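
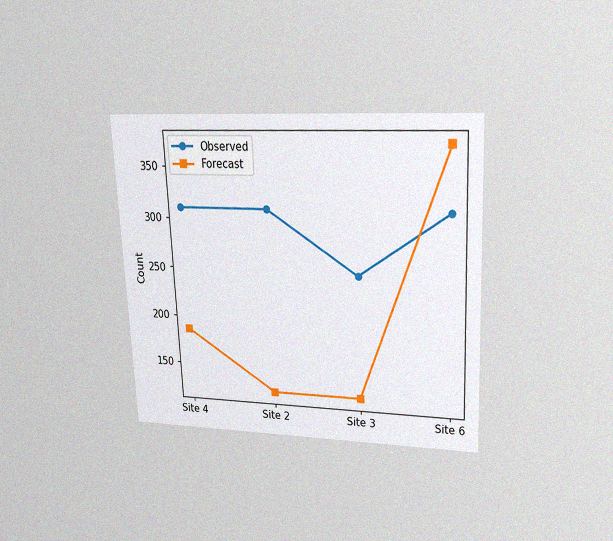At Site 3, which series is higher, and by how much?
The chart is tilted about 3° counter-clockwise and viewed slightly from above, with some photo noise. At Site 3, Observed sits above the other line by 124.

Observed, by 124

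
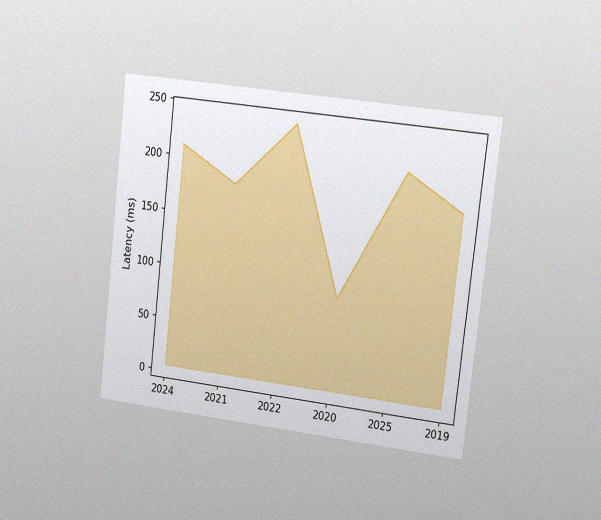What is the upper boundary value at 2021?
180ms

The chart is tilted about 7° clockwise and viewed slightly from the right, with some photo noise. At 2021 the upper boundary is at 180ms.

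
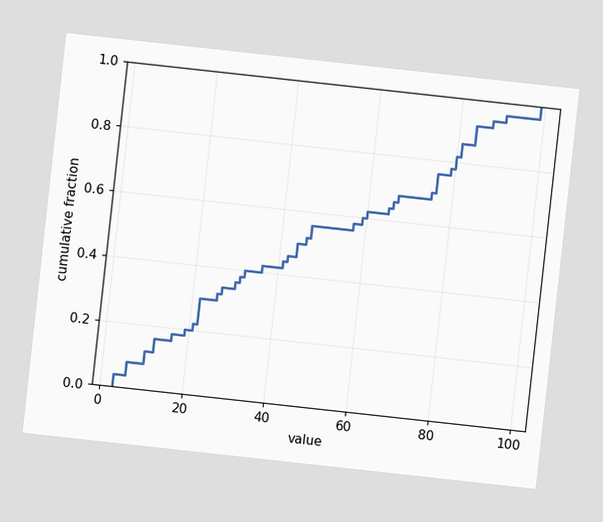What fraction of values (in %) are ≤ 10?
12%

The chart is tilted about 6° clockwise. At x=10 the ECDF step is at 12%.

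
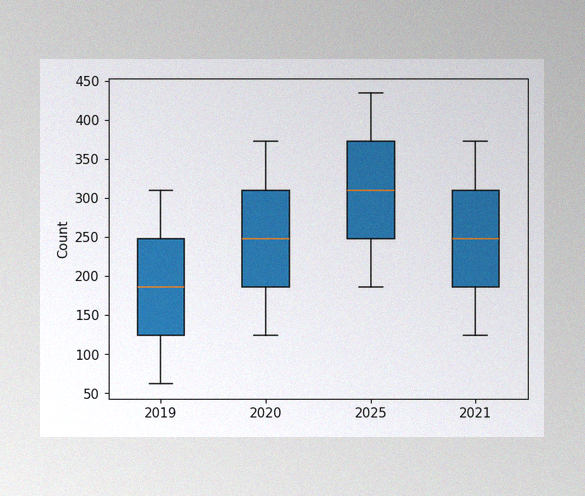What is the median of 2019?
186

The image has some photo noise and uneven lighting. The median line in the 2019 box sits at 186.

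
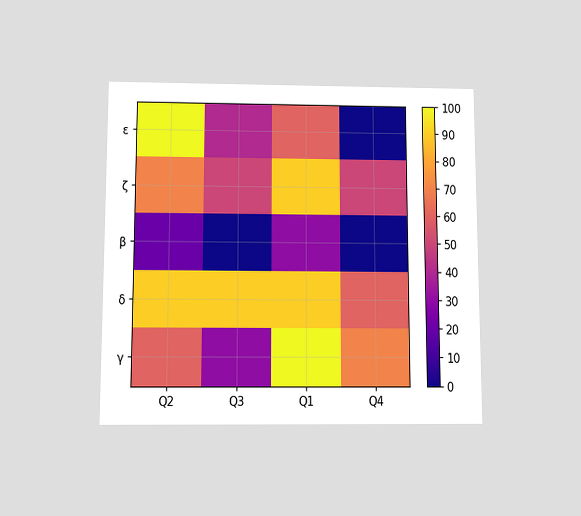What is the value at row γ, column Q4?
The chart is viewed slightly from below. Matching cell (γ, Q4) against the colorbar gives 70.

70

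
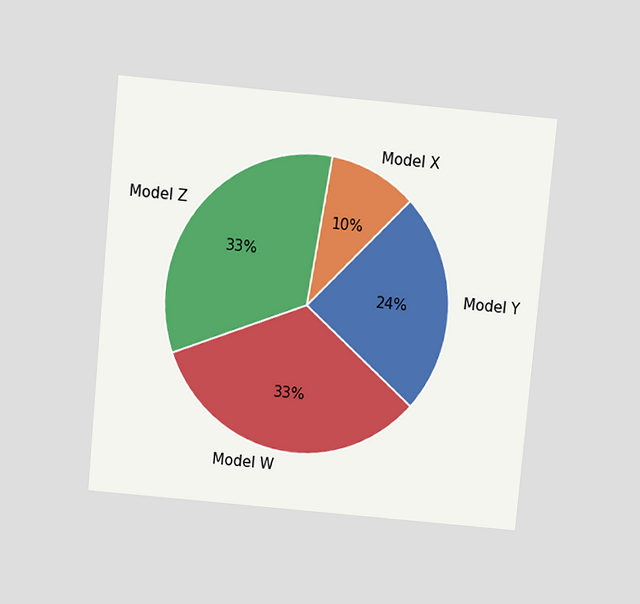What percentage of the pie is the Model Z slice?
33%

The chart is tilted about 5° clockwise and viewed slightly from above. The Model Z slice takes up 33% of the pie.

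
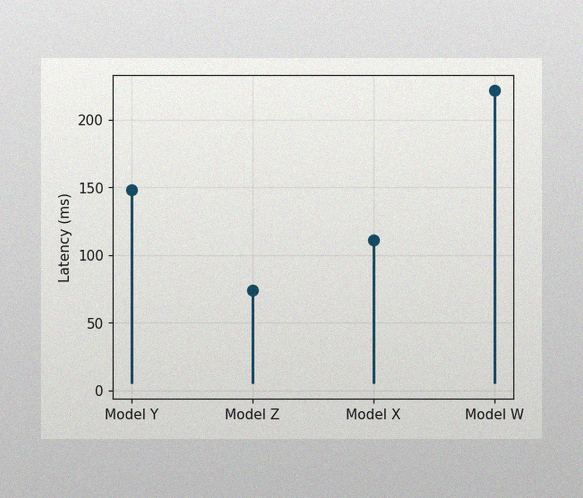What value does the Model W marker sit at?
The image has some photo noise and uneven lighting. The Model W marker sits at 222ms.

222ms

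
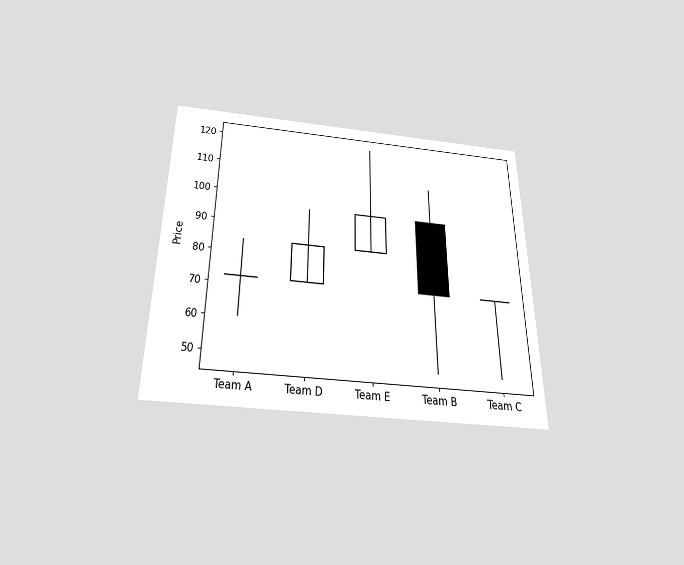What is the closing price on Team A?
72

The chart is viewed slightly from below. The Team A candle closes at 72.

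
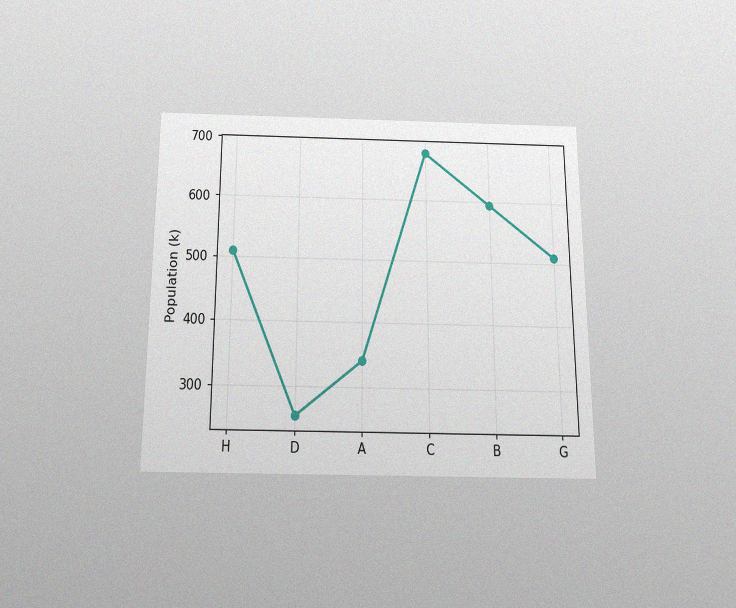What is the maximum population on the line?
680k

The chart is viewed slightly from below, with some photo noise. The highest point is at C, and reading across to the y-axis gives 680k.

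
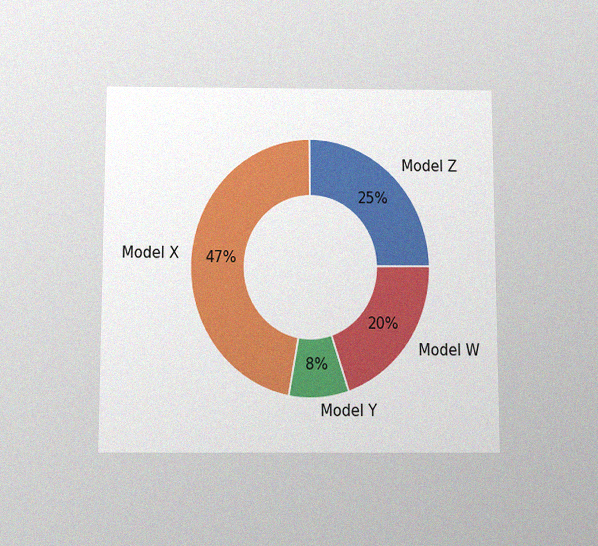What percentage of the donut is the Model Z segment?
The chart is viewed slightly from below, with some photo noise. The Model Z segment takes up 25% of the ring.

25%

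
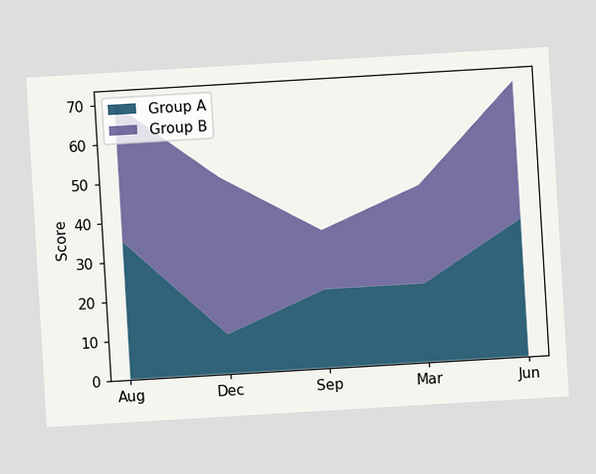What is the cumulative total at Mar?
45

The chart is tilted about 3° counter-clockwise. The stacked total at Mar reaches 45.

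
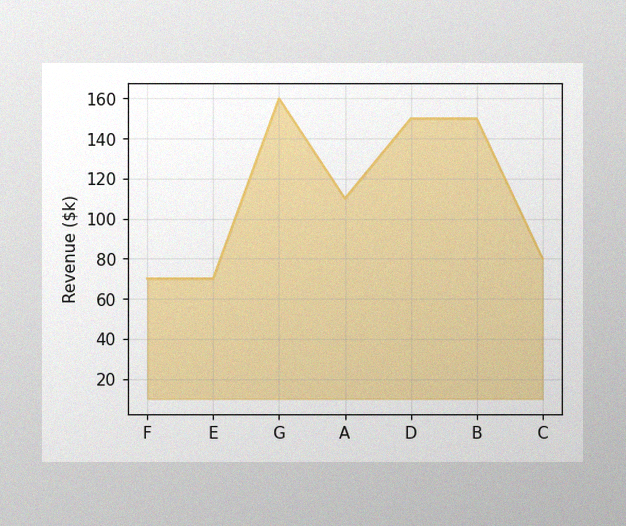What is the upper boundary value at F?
The image has some photo noise and uneven lighting. At F the upper boundary is at $70k.

$70k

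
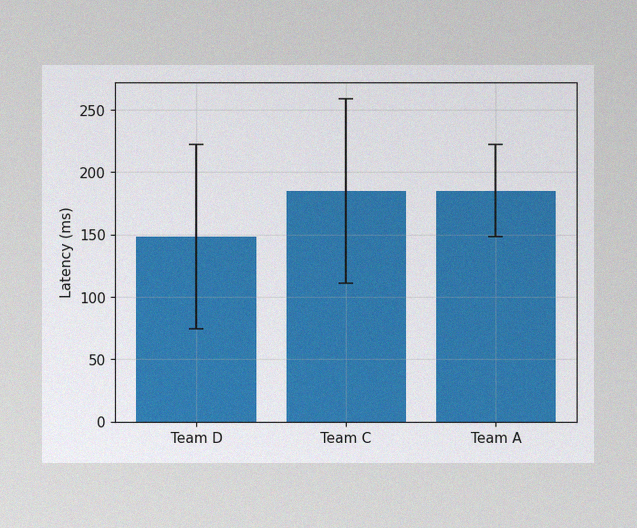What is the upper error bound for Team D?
222ms

The image has some photo noise and uneven lighting. The Team D bar's upper whisker reaches 222ms.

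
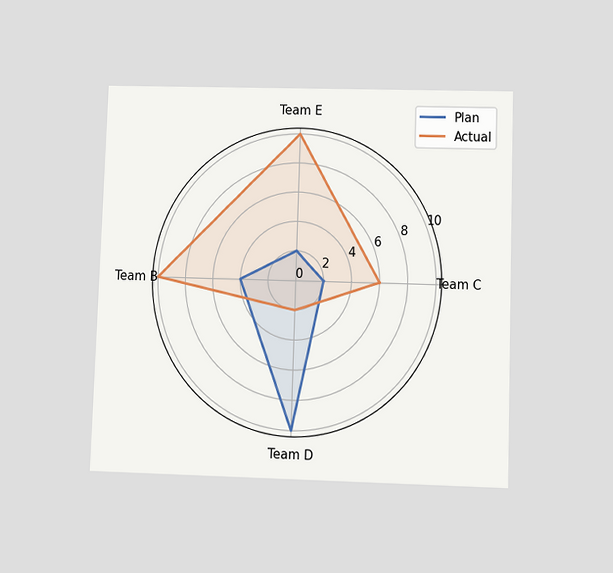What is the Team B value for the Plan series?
4

The chart is viewed at a slight angle. On the Team B axis, Plan reaches 4.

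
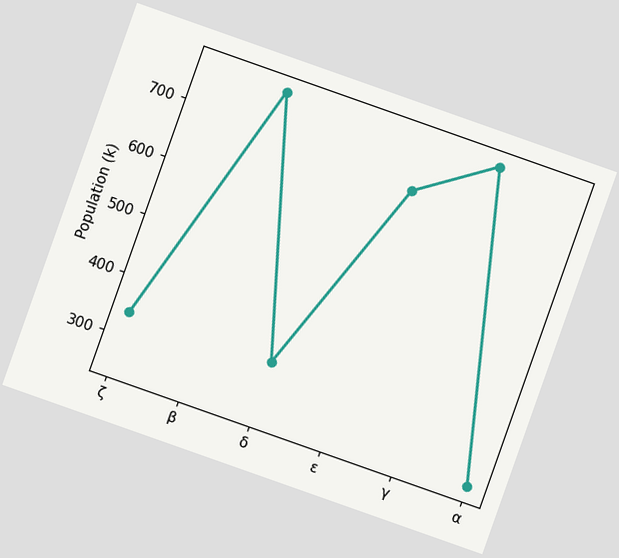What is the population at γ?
765k

The chart is tilted about 19° clockwise. At γ, the line is at 765k.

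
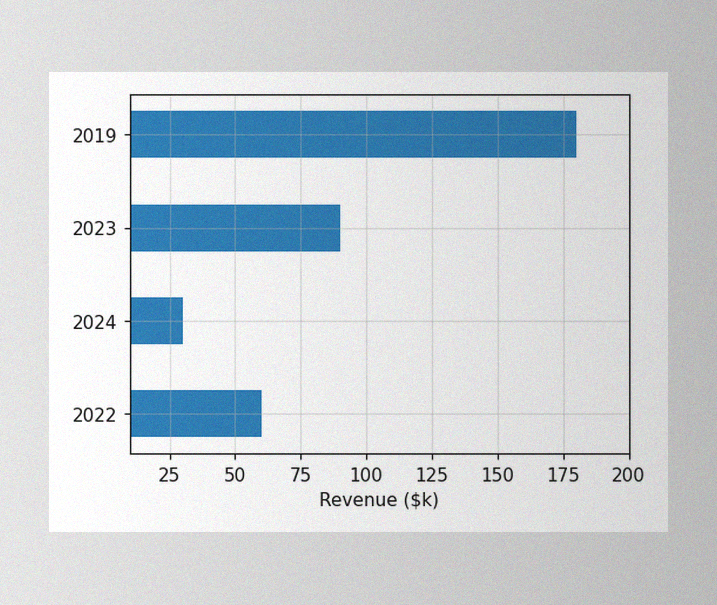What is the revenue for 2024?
The image has some photo noise and uneven lighting. Reading along the chart's x-axis, the 2024 bar reaches $30k.

$30k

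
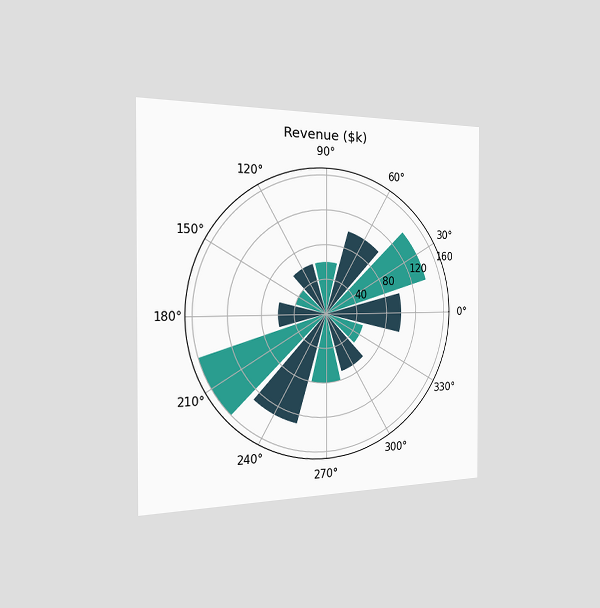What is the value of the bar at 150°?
$40k

The chart is viewed slightly from the left. The bar at 150° reaches $40k on the radial axis.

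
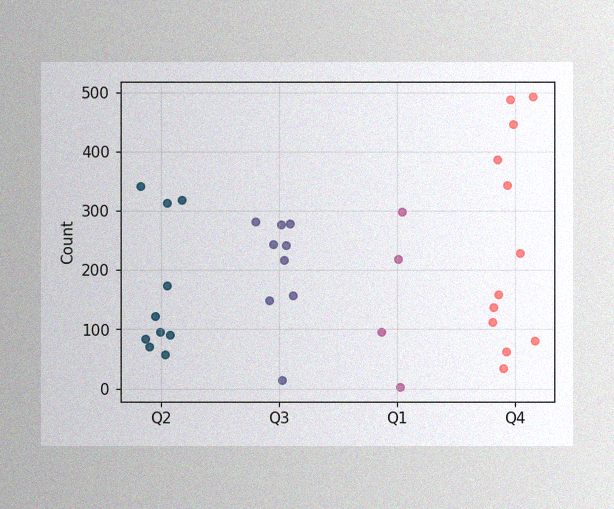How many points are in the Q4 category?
The image has some photo noise and uneven lighting. Counting the markers in the Q4 column gives 12.

12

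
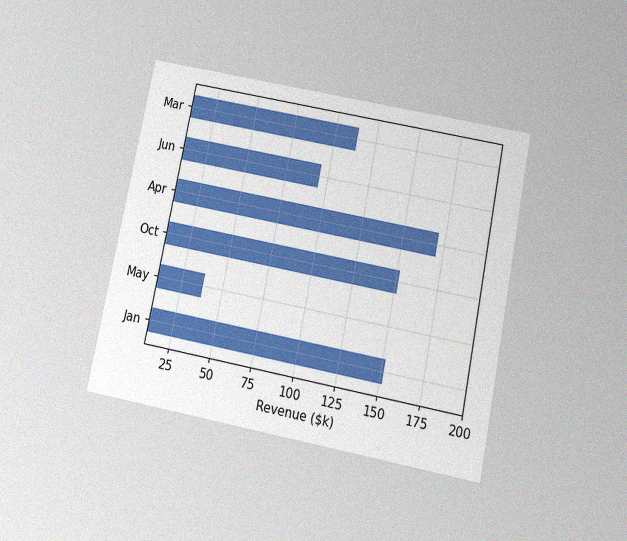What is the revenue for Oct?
$152k

The chart is tilted about 11° clockwise and viewed slightly from below, with some photo noise. Reading along the chart's x-axis, the Oct bar reaches $152k.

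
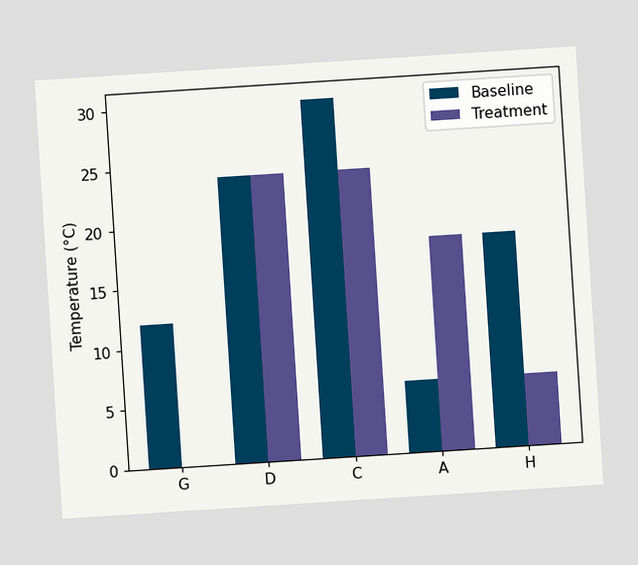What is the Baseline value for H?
18°C

The chart is tilted about 4° counter-clockwise. The Baseline bar at H reaches 18°C on the y-axis.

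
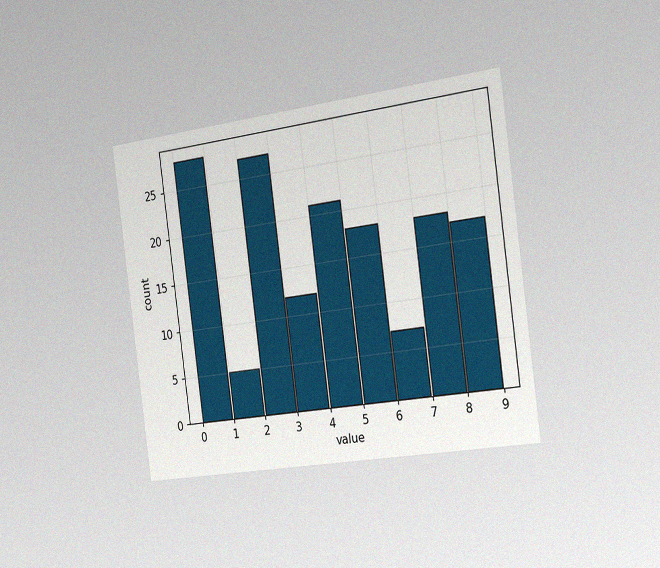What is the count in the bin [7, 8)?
18

The chart is tilted about 8° counter-clockwise and viewed slightly from the right, with some photo noise. The [7, 8) bin has height 18.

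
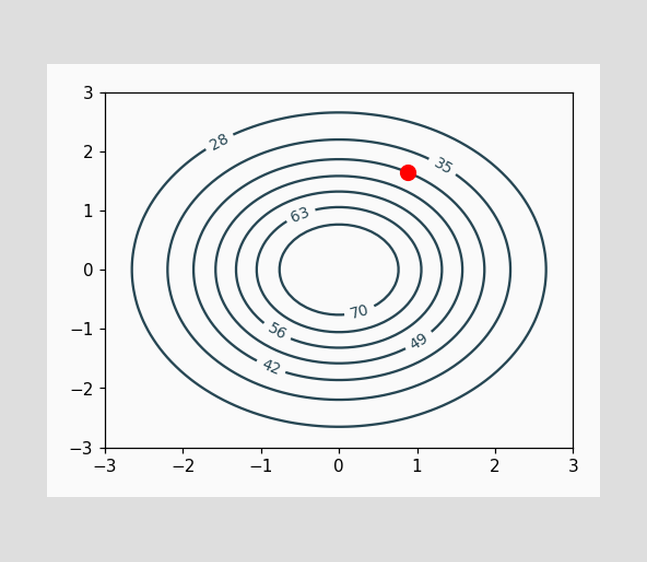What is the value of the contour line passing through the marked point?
42

The marked point sits on the contour labelled 42.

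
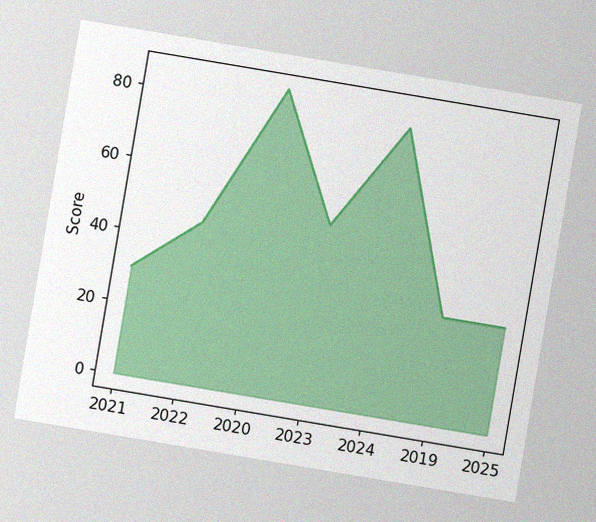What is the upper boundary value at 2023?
The chart is tilted about 10° clockwise, with some photo noise. At 2023 the upper boundary is at 50.

50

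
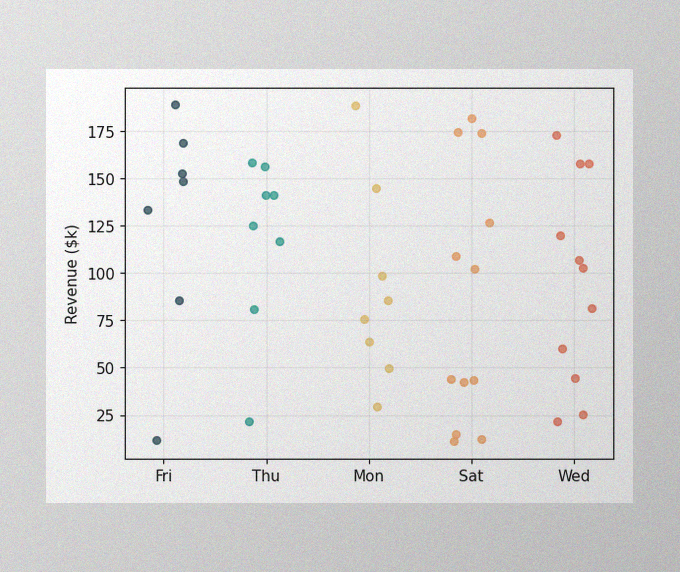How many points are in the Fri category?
7

The image has some photo noise and uneven lighting. Counting the markers in the Fri column gives 7.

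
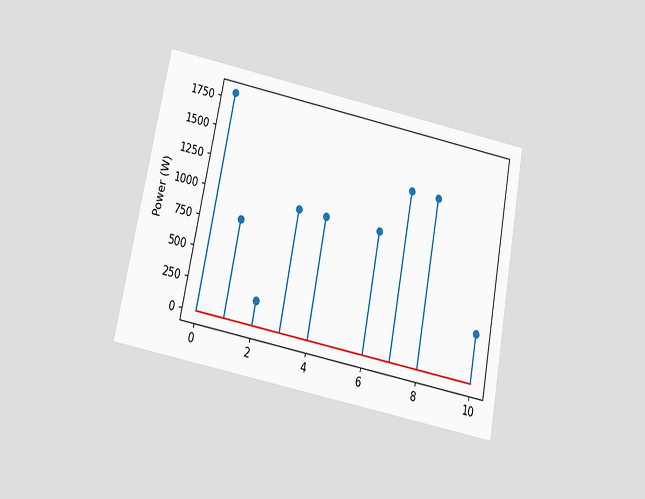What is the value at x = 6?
The chart is tilted about 11° clockwise and viewed slightly from below. The stem at x=6 reaches 1000W.

1000W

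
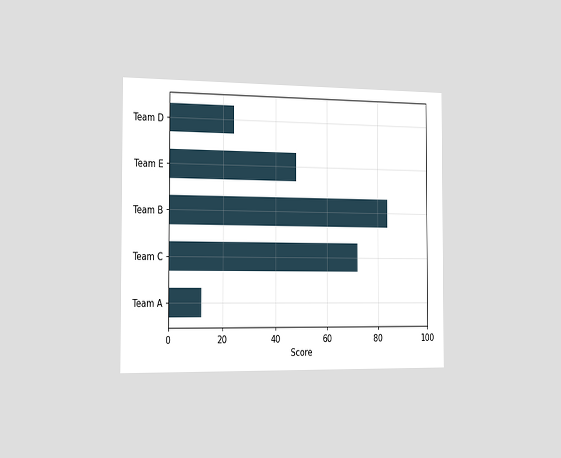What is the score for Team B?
The chart is viewed slightly from the left. Reading along the chart's x-axis, the Team B bar reaches 84.

84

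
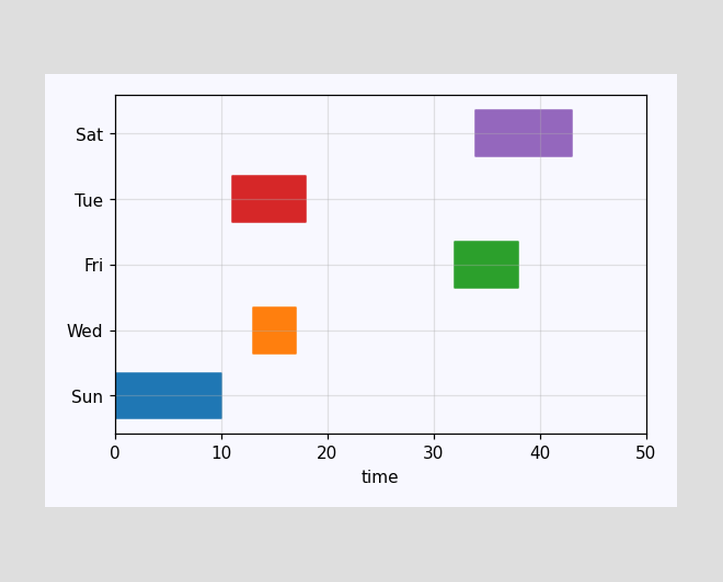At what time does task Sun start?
0

The Sun bar begins at t=0.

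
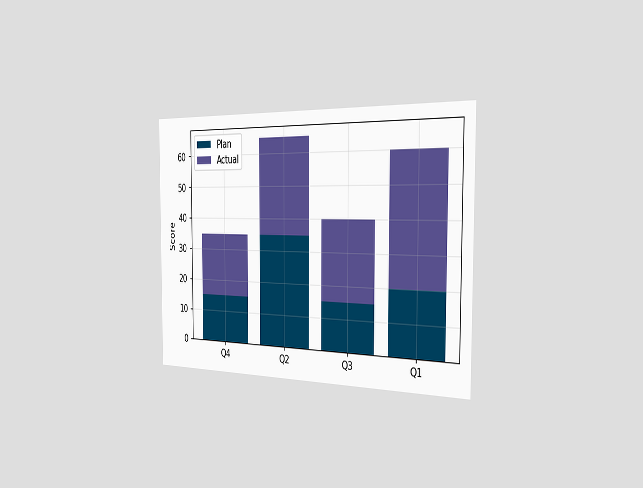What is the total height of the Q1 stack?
The chart is viewed slightly from the right. The Q1 stack's top reaches 60 on the y-axis.

60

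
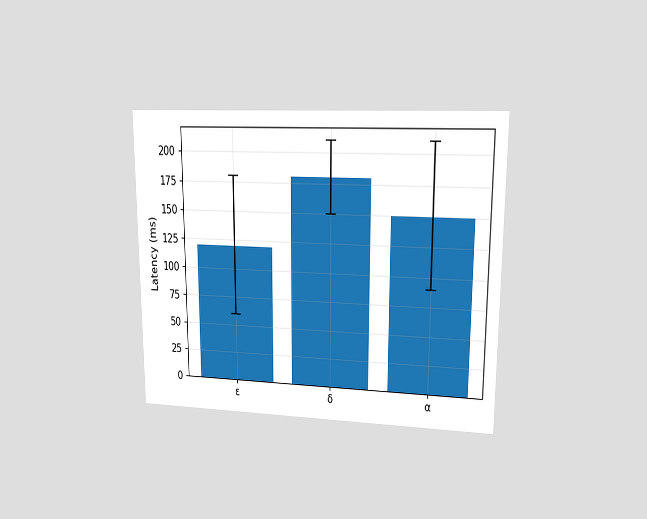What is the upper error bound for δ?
The chart is viewed at a slight angle. The δ bar's upper whisker reaches 210ms.

210ms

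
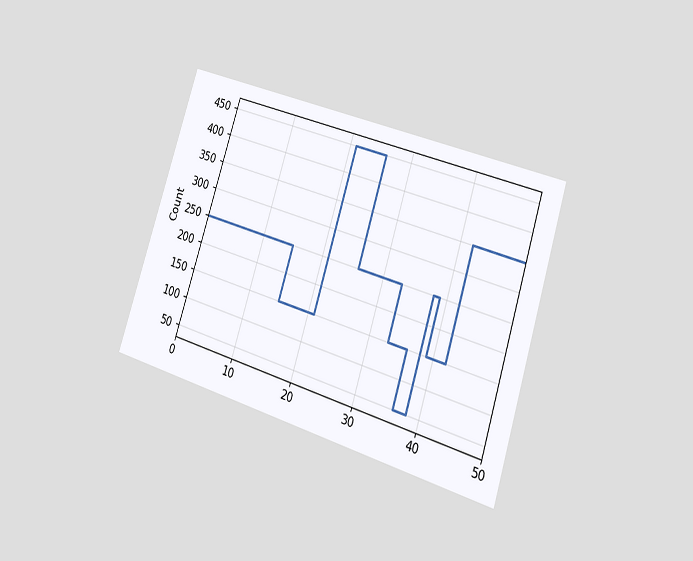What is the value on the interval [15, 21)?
The chart is tilted about 18° clockwise and viewed at a slight angle. On [15, 21) the step sits at 150.

150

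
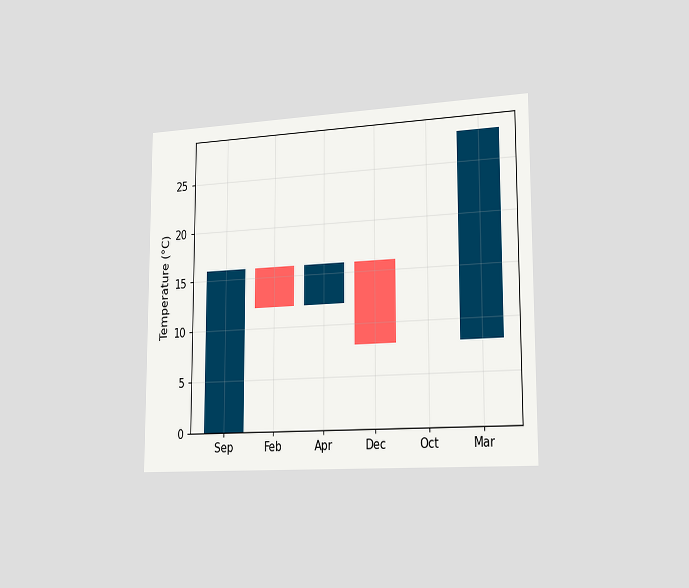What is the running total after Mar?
28°C

The chart is viewed slightly from the right. After Mar the running total reaches 28°C.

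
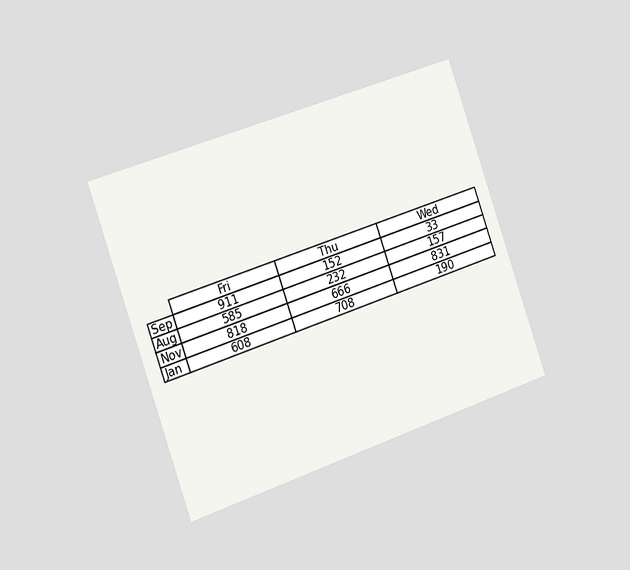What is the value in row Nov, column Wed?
831

The chart is tilted about 19° counter-clockwise and viewed slightly from the left. The (Nov, Wed) cell reads 831.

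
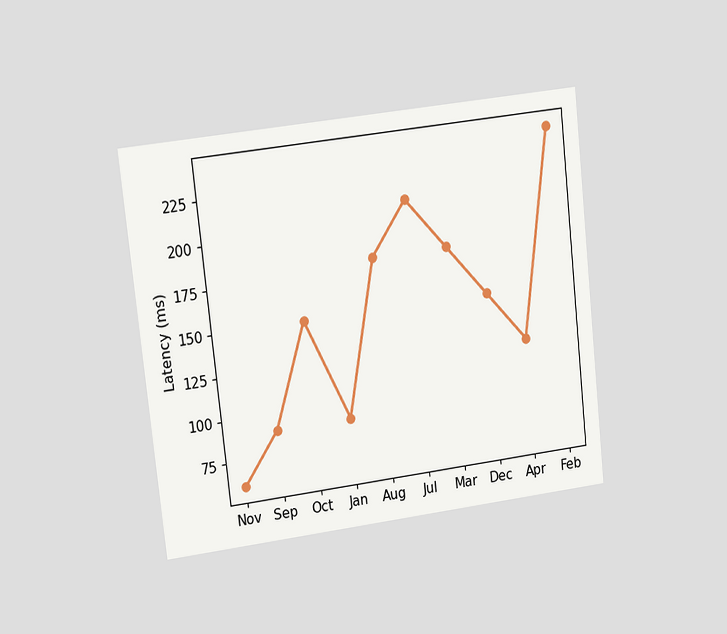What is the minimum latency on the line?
60ms

The chart is tilted about 6° counter-clockwise and viewed at a slight angle. The lowest point is at Nov, and reading across to the y-axis gives 60ms.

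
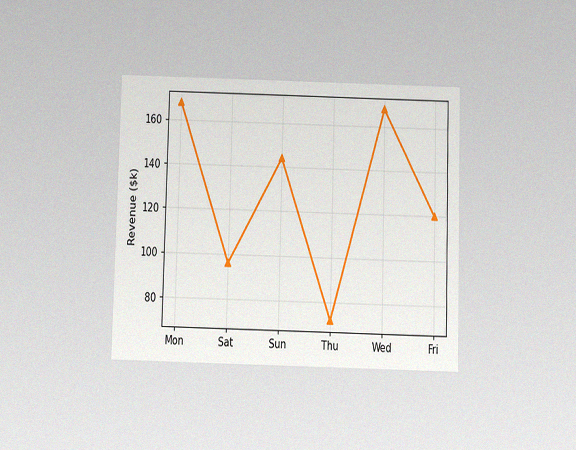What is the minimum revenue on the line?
$72k

The chart is viewed at a slight angle, with some photo noise. The lowest point is at Thu, and reading across to the y-axis gives $72k.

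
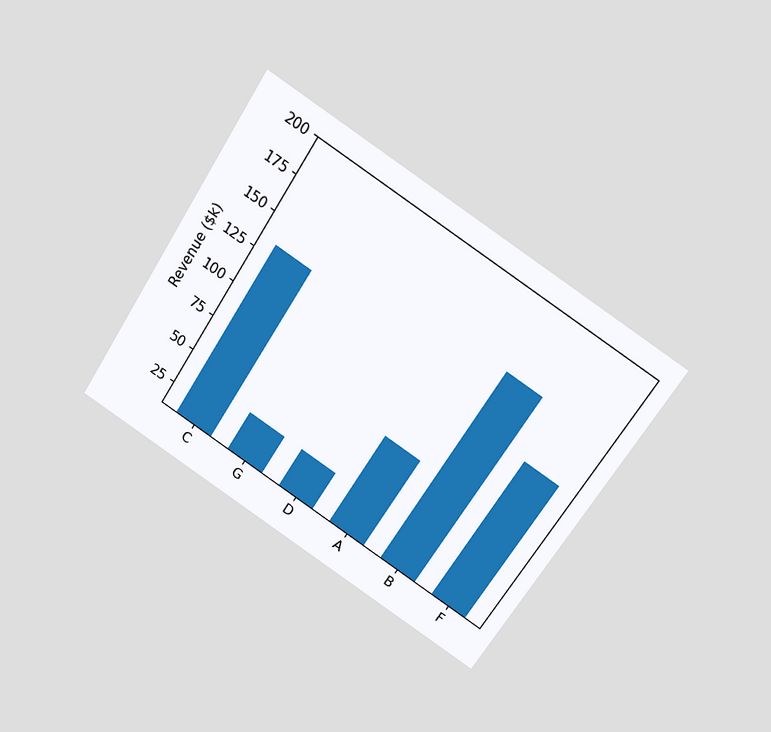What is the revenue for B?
$152k

The chart is tilted about 33° clockwise and viewed slightly from above. Reading along the chart's y-axis, the B bar reaches $152k.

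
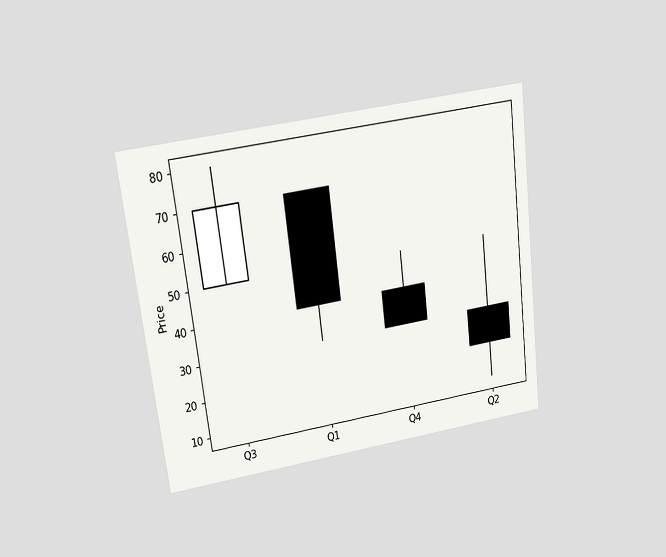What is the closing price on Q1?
40

The chart is tilted about 7° counter-clockwise and viewed slightly from above. The Q1 candle closes at 40.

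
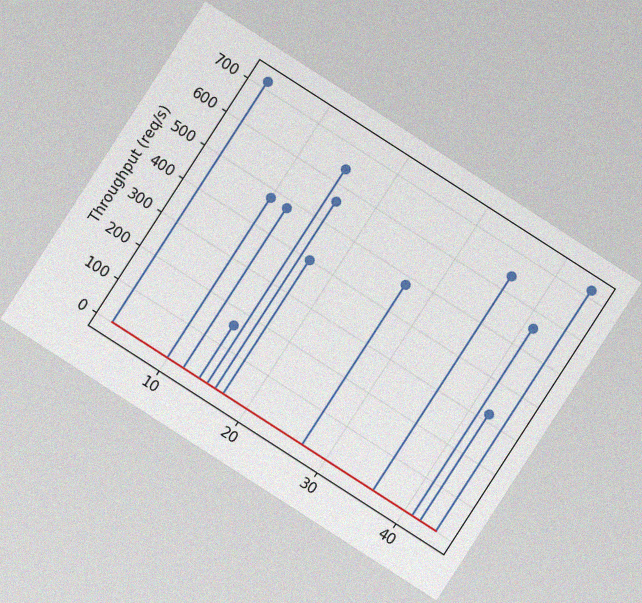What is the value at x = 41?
The chart is tilted about 33° clockwise, with some photo noise. The stem at x=41 reaches 560req/s.

560req/s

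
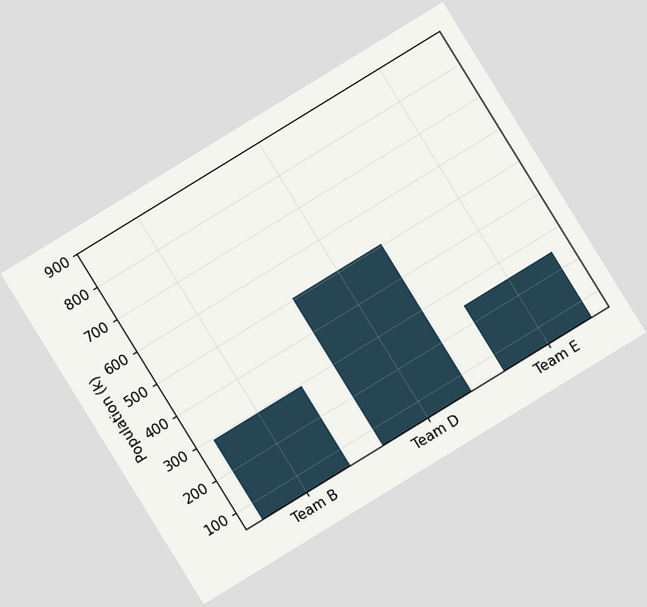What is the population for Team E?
The chart is tilted about 32° counter-clockwise. Reading along the chart's y-axis, the Team E bar reaches 252k.

252k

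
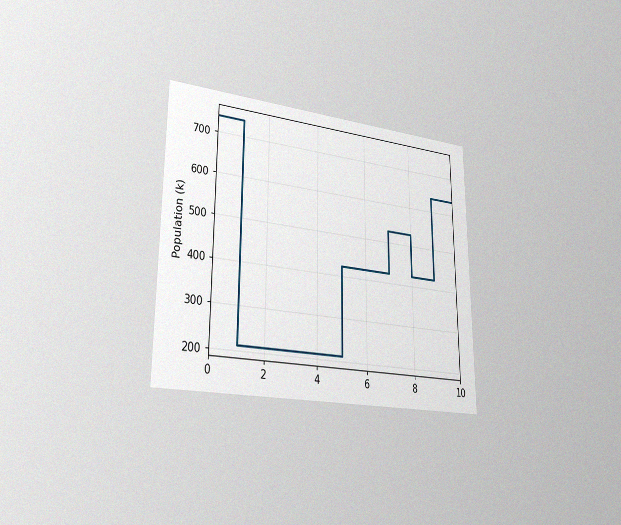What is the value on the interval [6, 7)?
424k

The chart is viewed slightly from the left, with some photo noise. On [6, 7) the step sits at 424k.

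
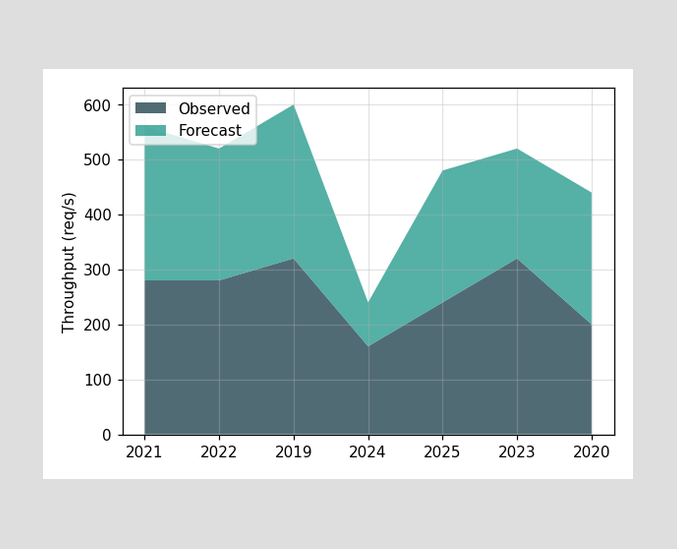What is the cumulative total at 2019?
The stacked total at 2019 reaches 600req/s.

600req/s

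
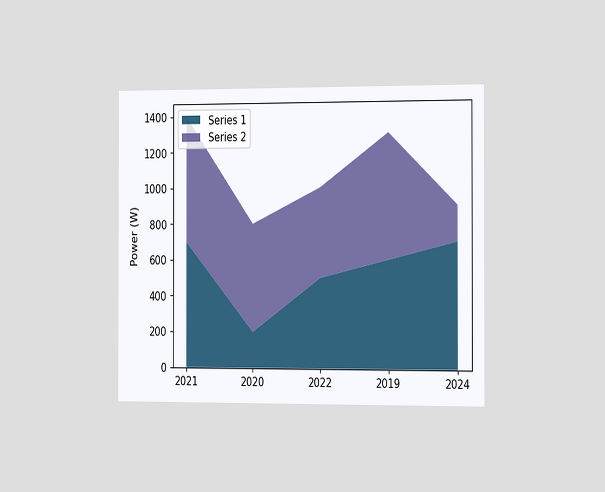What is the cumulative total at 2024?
900W

The chart is viewed slightly from the right. The stacked total at 2024 reaches 900W.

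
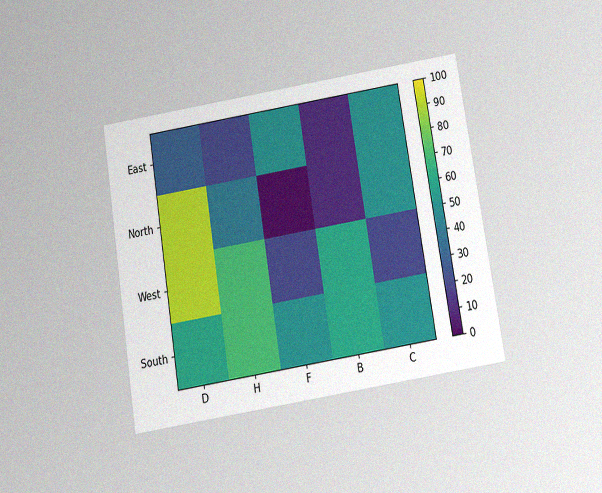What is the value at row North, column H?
The chart is tilted about 9° counter-clockwise and viewed slightly from below, with some photo noise. Matching cell (North, H) against the colorbar gives 40.

40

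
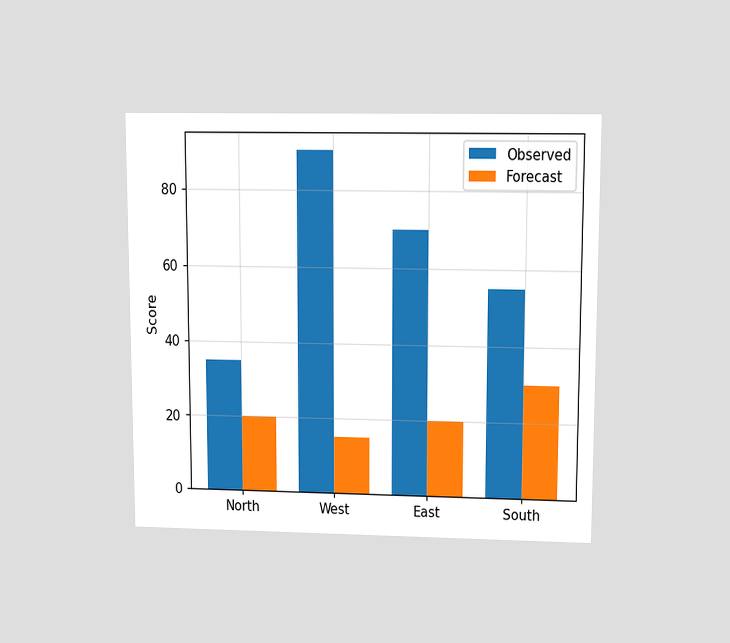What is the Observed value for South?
The chart is viewed slightly from above. The Observed bar at South reaches 55 on the y-axis.

55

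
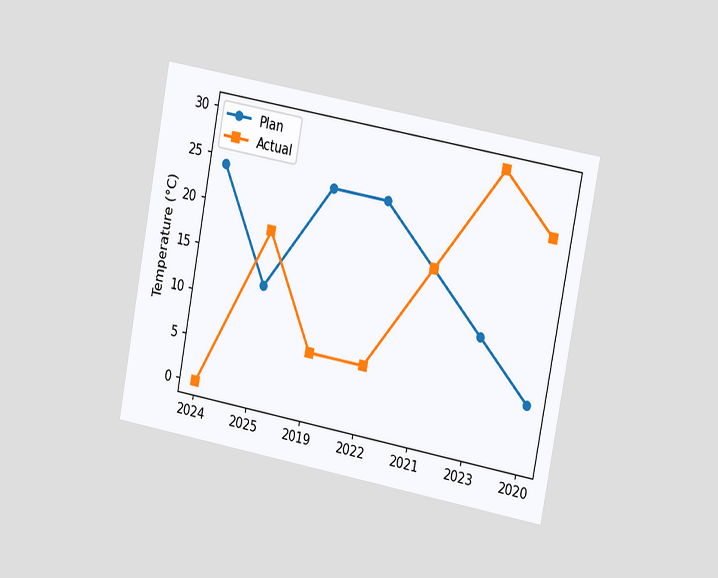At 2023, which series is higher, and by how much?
The chart is tilted about 11° clockwise and viewed at a slight angle. At 2023, Actual sits above the other line by 18°C.

Actual, by 18°C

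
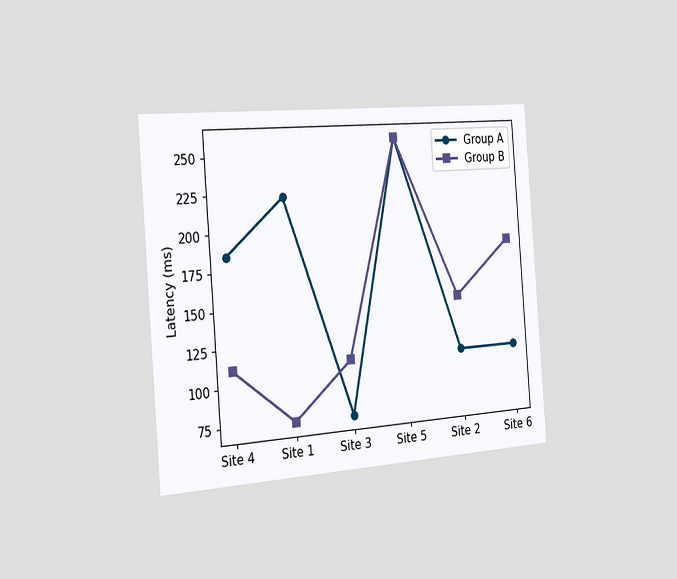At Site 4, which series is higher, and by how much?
Group A, by 74ms

The chart is tilted about 4° counter-clockwise and viewed slightly from the left. At Site 4, Group A sits above the other line by 74ms.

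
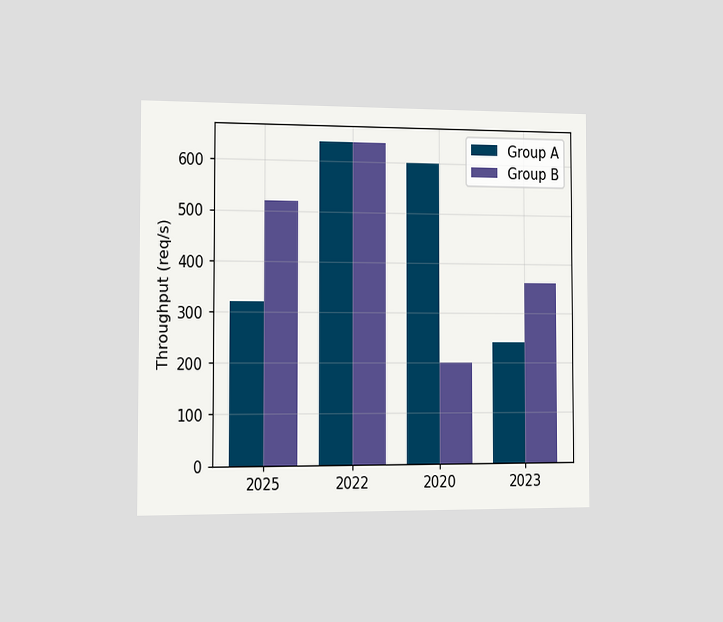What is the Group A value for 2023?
240req/s

The chart is viewed slightly from the left. The Group A bar at 2023 reaches 240req/s on the y-axis.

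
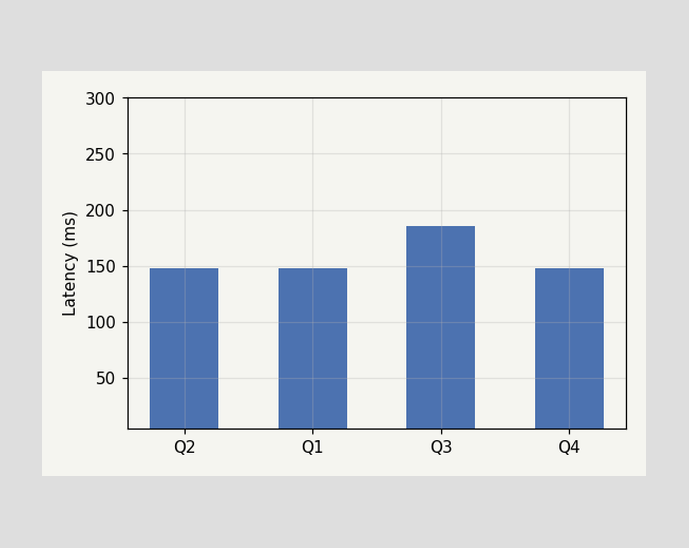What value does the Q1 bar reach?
Reading along the chart's y-axis, the Q1 bar reaches 148ms.

148ms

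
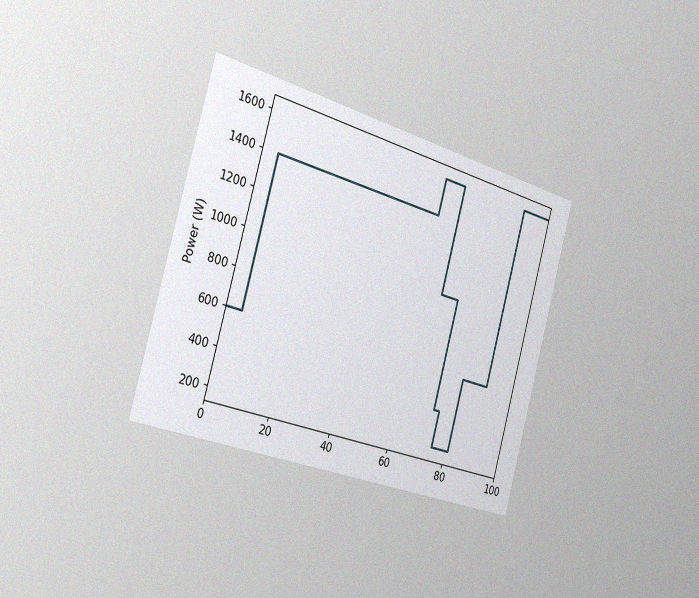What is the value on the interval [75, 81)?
200W

The chart is tilted about 16° clockwise and viewed slightly from the left, with some photo noise. On [75, 81) the step sits at 200W.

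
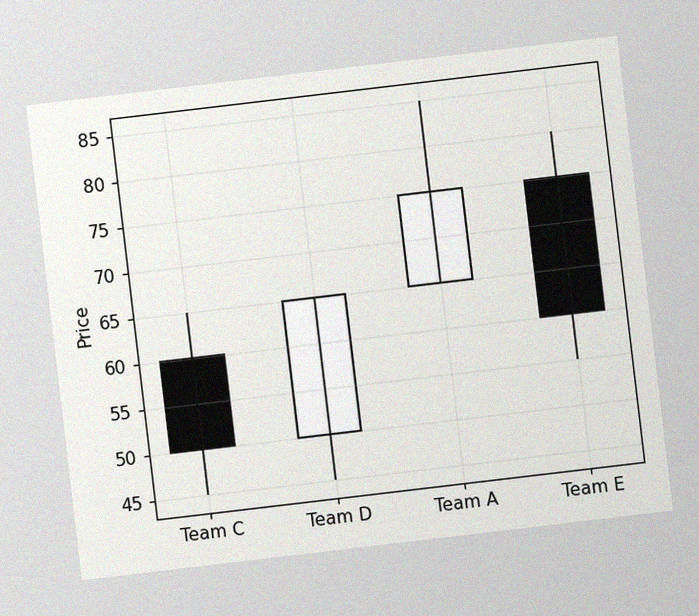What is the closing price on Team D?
The chart is tilted about 7° counter-clockwise, with some photo noise. The Team D candle closes at 65.

65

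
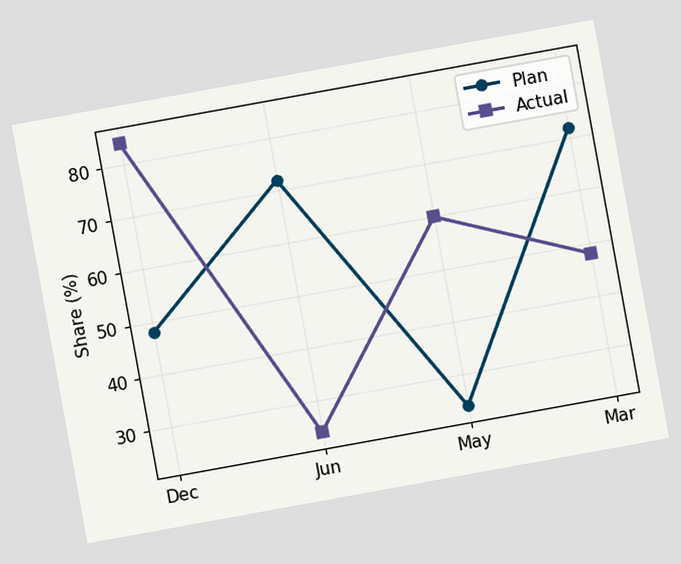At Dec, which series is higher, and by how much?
Actual, by 36%

The chart is tilted about 10° counter-clockwise. At Dec, Actual sits above the other line by 36%.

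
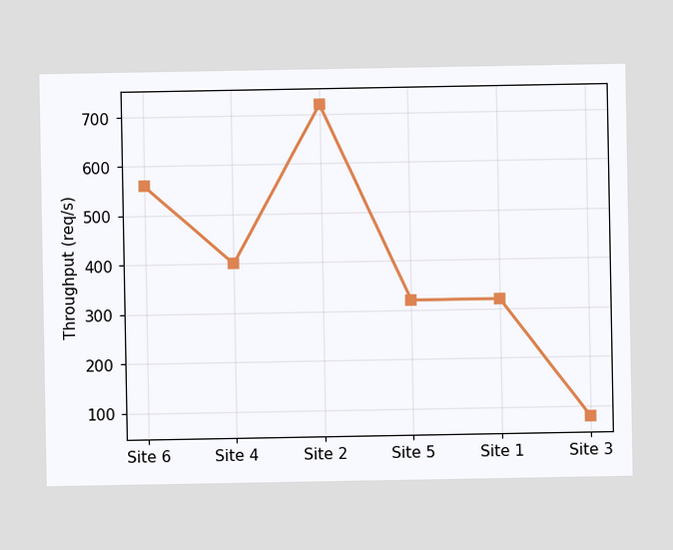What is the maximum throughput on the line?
The highest point is at Site 2, and reading across to the y-axis gives 720req/s.

720req/s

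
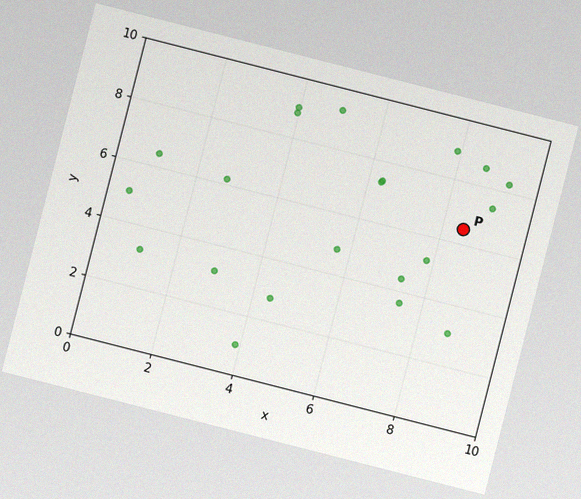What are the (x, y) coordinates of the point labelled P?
The chart is tilted about 14° clockwise, with some photo noise. Following the gridlines from P to each axis, P sits at (8.5, 6.5).

(8.5, 6.5)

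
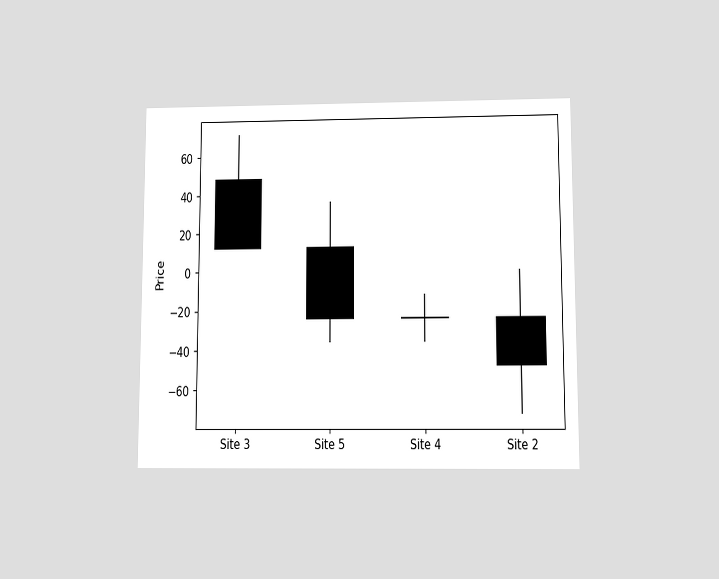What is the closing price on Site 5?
The chart is viewed slightly from below. The Site 5 candle closes at -24.

-24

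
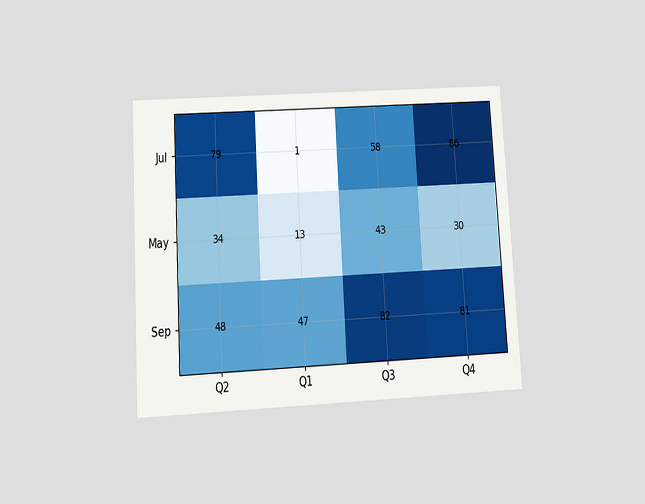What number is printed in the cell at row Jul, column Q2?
The chart is tilted about 3° counter-clockwise and viewed slightly from below. The (Jul, Q2) cell reads 79.

79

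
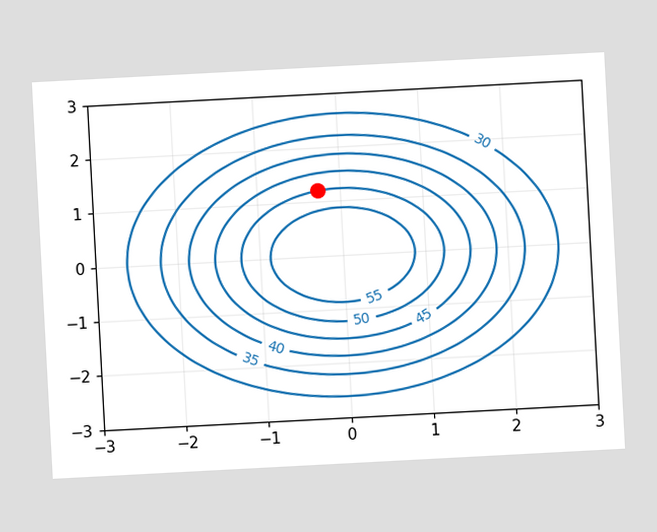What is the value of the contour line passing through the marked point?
50

The chart is tilted about 3° counter-clockwise. The marked point sits on the contour labelled 50.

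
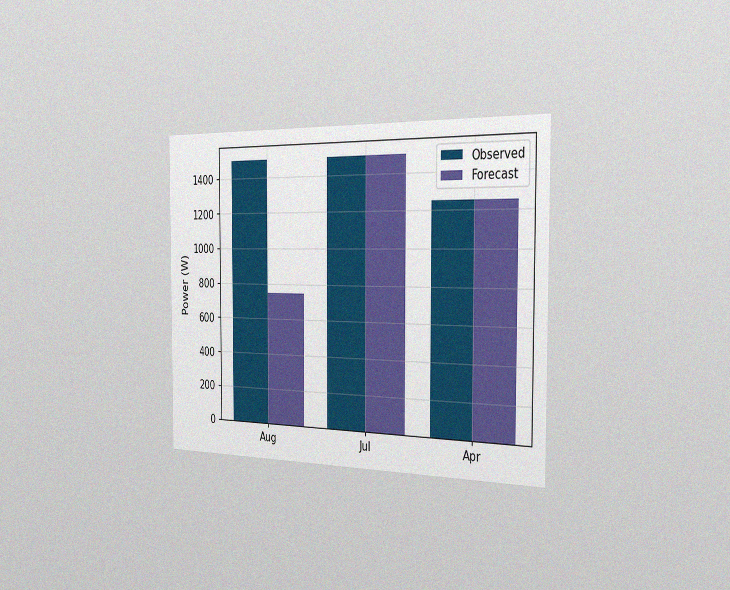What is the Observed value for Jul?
The chart is viewed slightly from the right, with some photo noise. The Observed bar at Jul reaches 1500W on the y-axis.

1500W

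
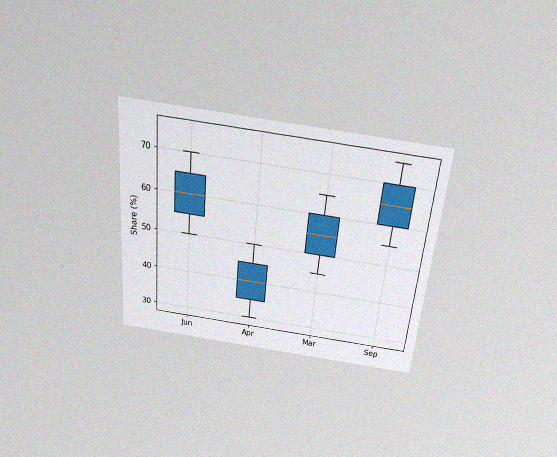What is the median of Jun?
60%

The chart is tilted about 5° clockwise and viewed slightly from above, with some photo noise. The median line in the Jun box sits at 60%.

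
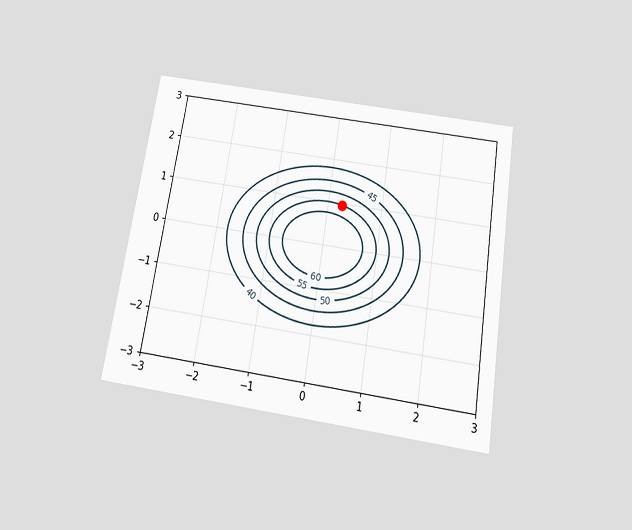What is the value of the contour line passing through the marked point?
55

The chart is tilted about 9° clockwise and viewed slightly from below. The marked point sits on the contour labelled 55.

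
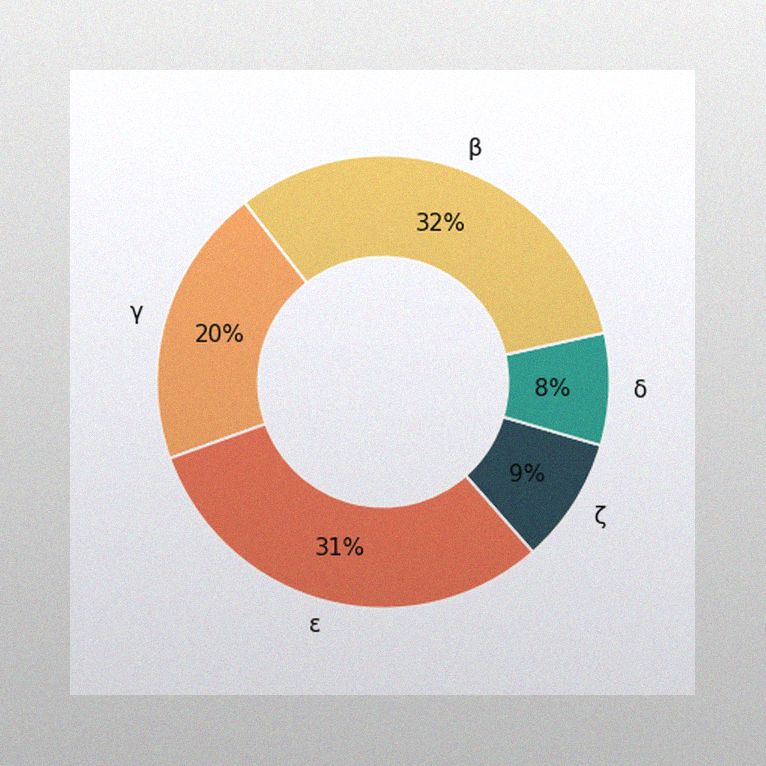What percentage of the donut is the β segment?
The image has some photo noise and uneven lighting. The β segment takes up 32% of the ring.

32%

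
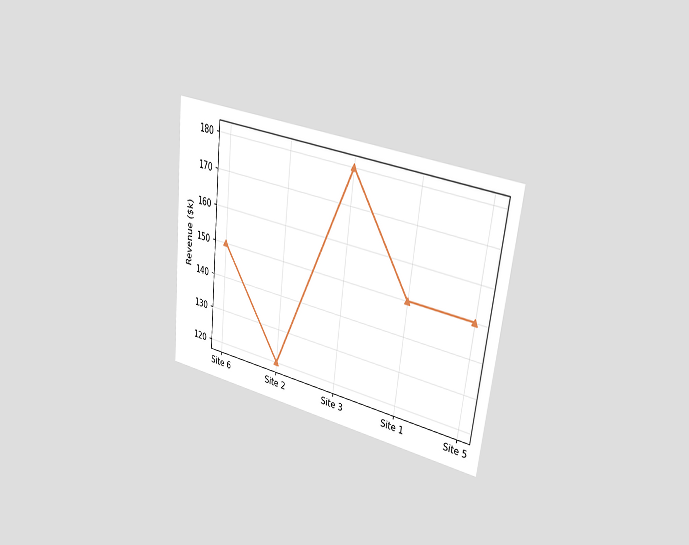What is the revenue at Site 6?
$150k

The chart is tilted about 7° clockwise and viewed slightly from the right. At Site 6, the line is at $150k.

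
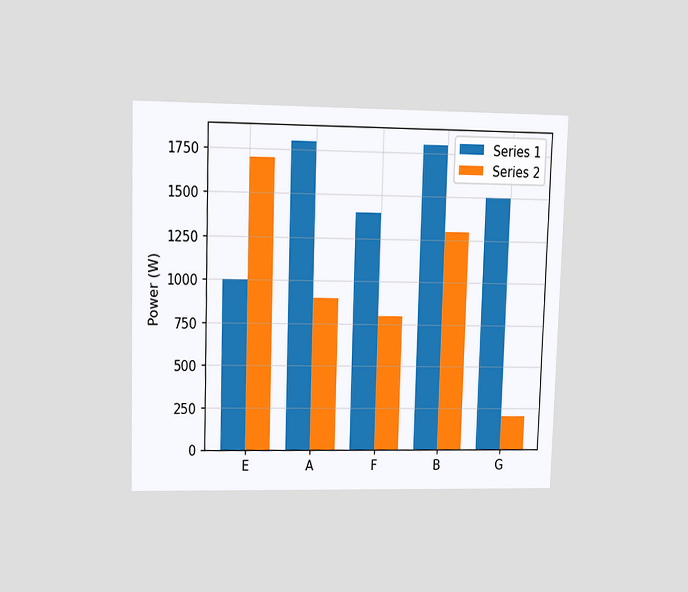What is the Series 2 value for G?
The chart is viewed at a slight angle. The Series 2 bar at G reaches 200W on the y-axis.

200W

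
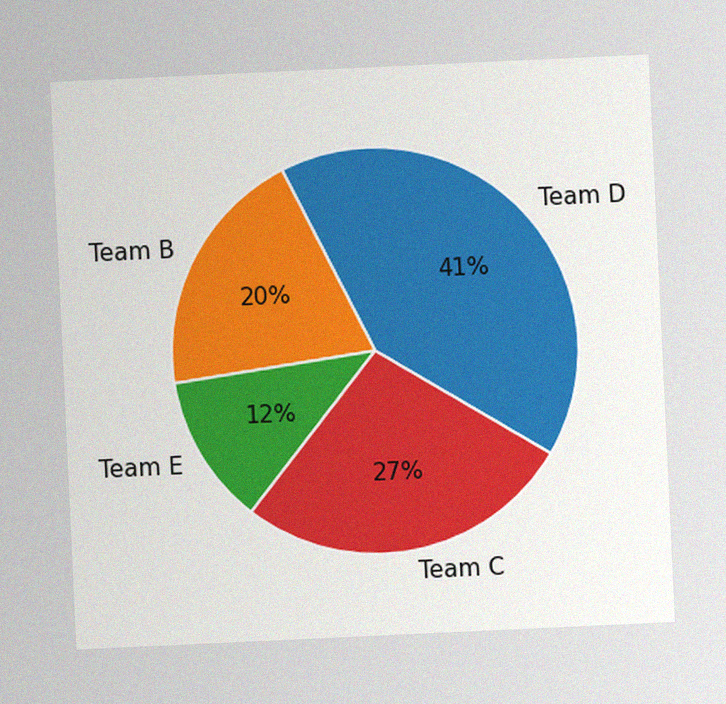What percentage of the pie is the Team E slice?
12%

The chart is tilted about 3° counter-clockwise, with some photo noise. The Team E slice takes up 12% of the pie.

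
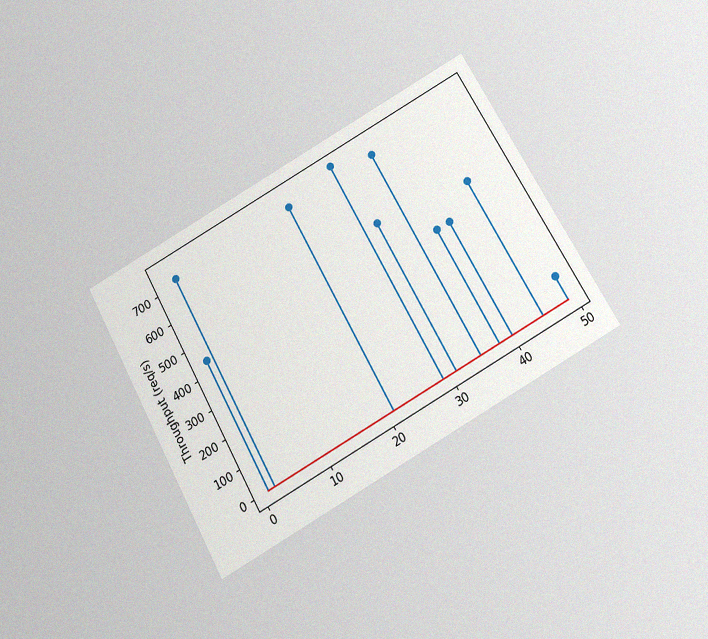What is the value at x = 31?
The chart is tilted about 29° counter-clockwise and viewed slightly from below, with some photo noise. The stem at x=31 reaches 520req/s.

520req/s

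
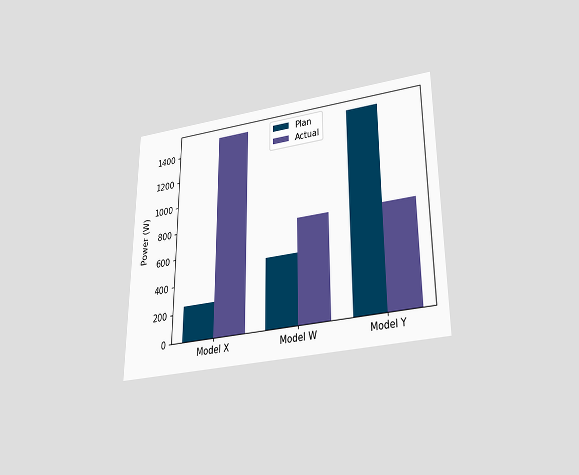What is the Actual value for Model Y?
750W

The chart is viewed slightly from below. The Actual bar at Model Y reaches 750W on the y-axis.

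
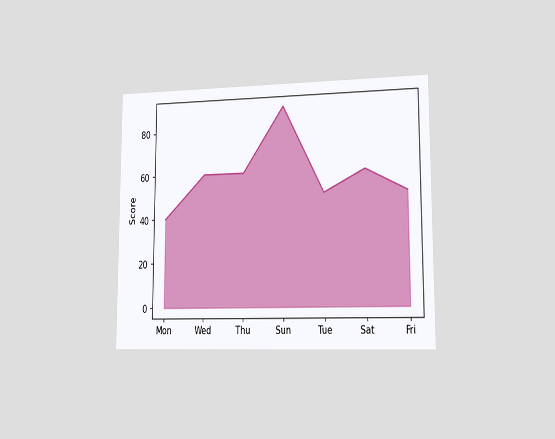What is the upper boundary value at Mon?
The chart is viewed slightly from the right. At Mon the upper boundary is at 40.

40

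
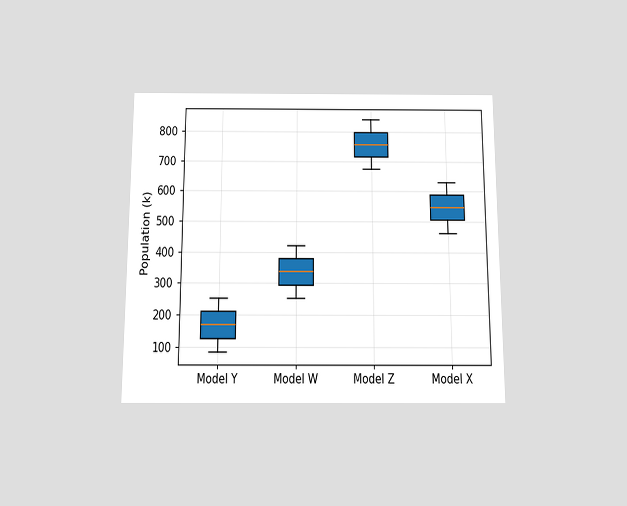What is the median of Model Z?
The chart is viewed slightly from below. The median line in the Model Z box sits at 756k.

756k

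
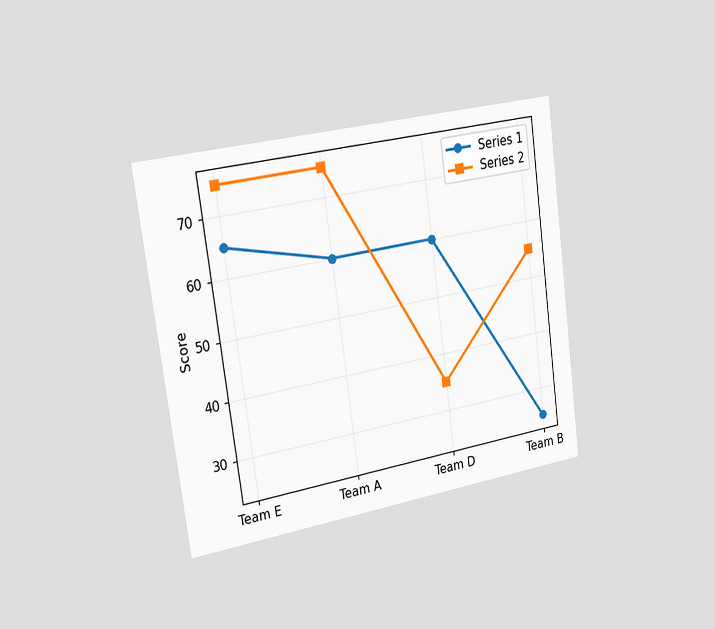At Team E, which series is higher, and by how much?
Series 2, by 10

The chart is tilted about 8° counter-clockwise and viewed slightly from the left. At Team E, Series 2 sits above the other line by 10.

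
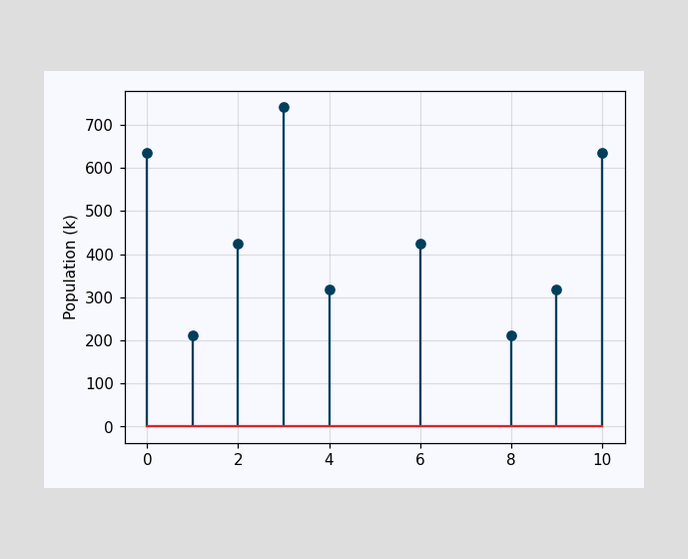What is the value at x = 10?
636k

The stem at x=10 reaches 636k.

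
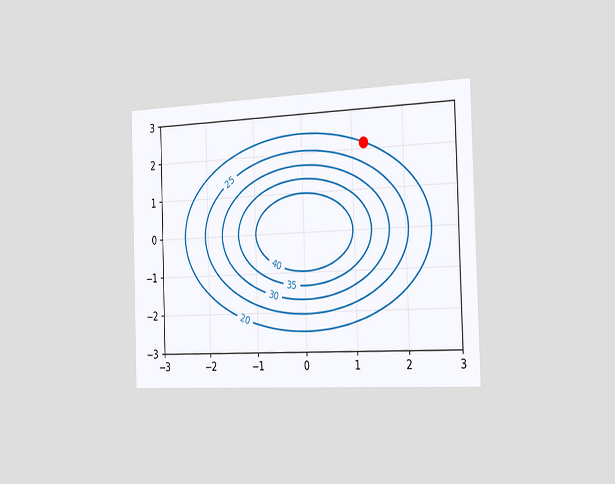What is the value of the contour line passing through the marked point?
20

The chart is viewed slightly from the right. The marked point sits on the contour labelled 20.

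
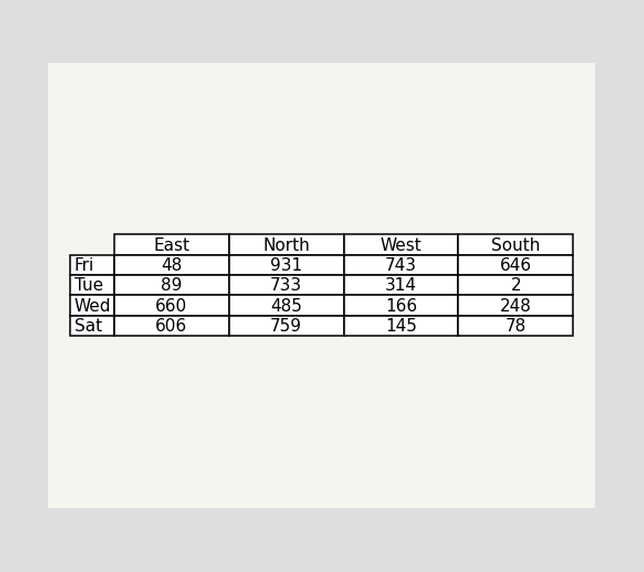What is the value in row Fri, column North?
931

The (Fri, North) cell reads 931.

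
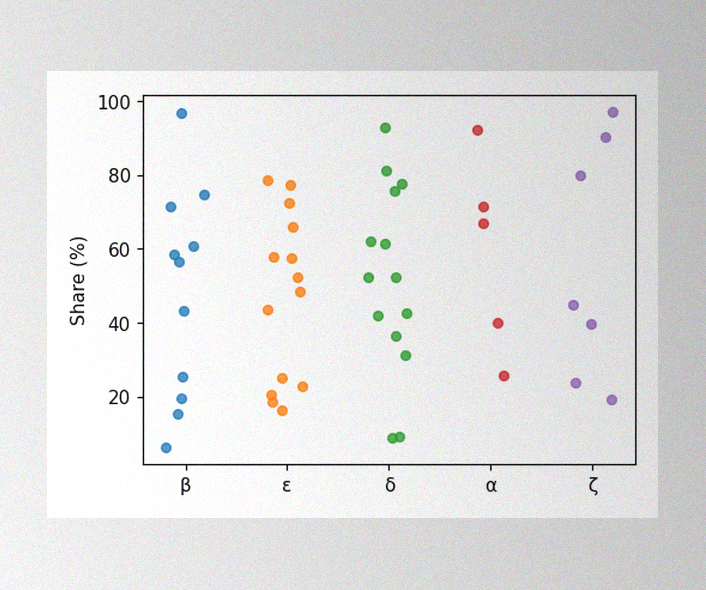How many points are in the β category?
11

The image has some photo noise and uneven lighting. Counting the markers in the β column gives 11.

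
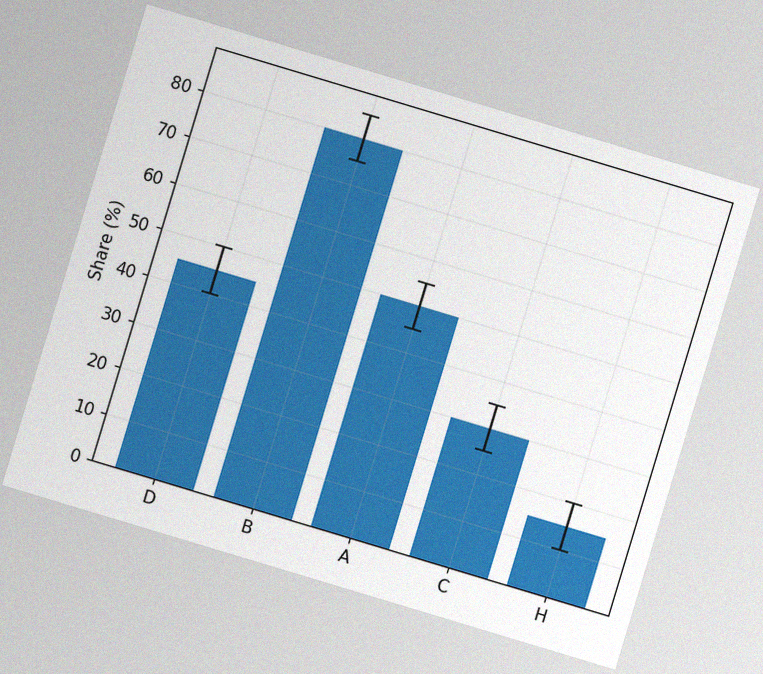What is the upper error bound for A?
The chart is tilted about 17° clockwise, with some photo noise. The A bar's upper whisker reaches 55%.

55%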